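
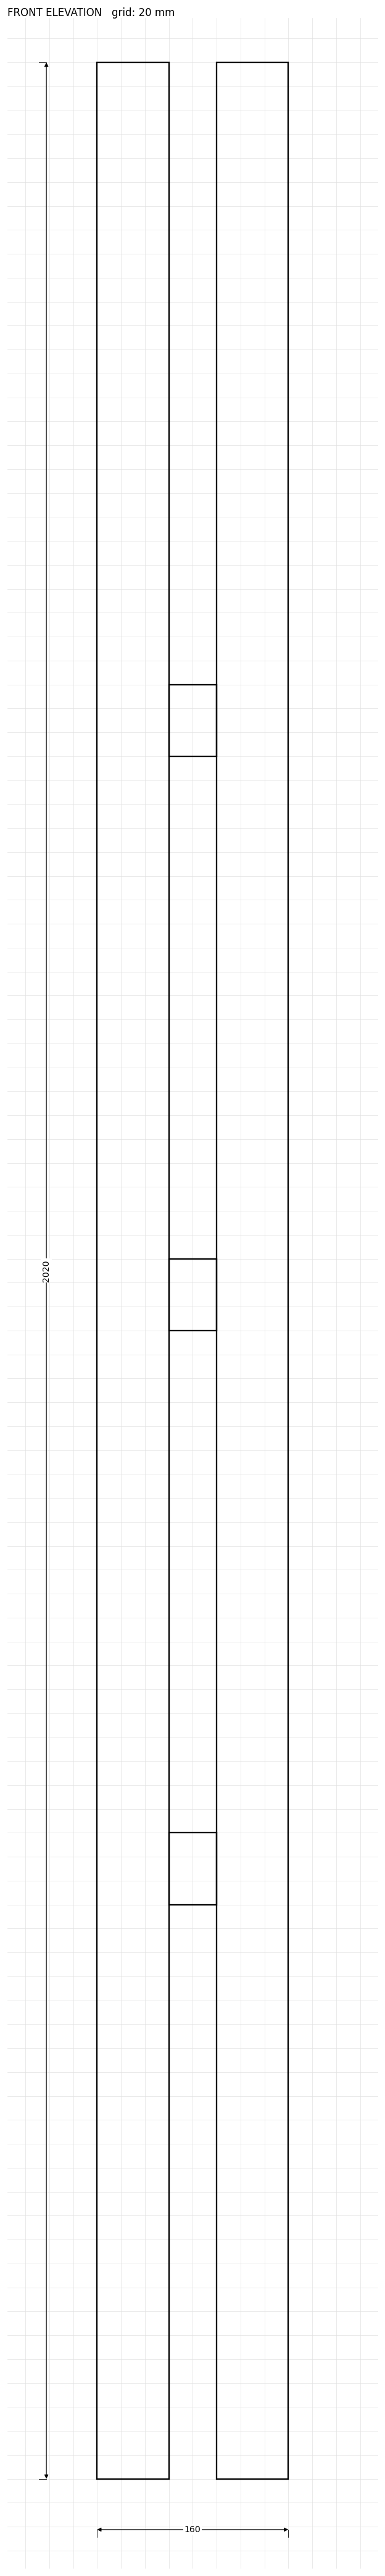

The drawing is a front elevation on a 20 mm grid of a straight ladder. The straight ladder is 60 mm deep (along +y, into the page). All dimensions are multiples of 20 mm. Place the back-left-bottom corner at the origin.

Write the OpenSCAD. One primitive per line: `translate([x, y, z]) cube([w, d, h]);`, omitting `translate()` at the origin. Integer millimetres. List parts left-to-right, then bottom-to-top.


cube([60, 60, 2020]);
translate([60, 0, 480]) cube([40, 60, 60]);
translate([60, 0, 960]) cube([40, 60, 60]);
translate([60, 0, 1440]) cube([40, 60, 60]);
translate([100, 0, 0]) cube([60, 60, 2020]);


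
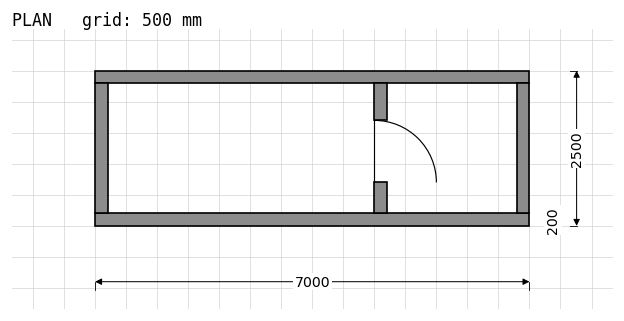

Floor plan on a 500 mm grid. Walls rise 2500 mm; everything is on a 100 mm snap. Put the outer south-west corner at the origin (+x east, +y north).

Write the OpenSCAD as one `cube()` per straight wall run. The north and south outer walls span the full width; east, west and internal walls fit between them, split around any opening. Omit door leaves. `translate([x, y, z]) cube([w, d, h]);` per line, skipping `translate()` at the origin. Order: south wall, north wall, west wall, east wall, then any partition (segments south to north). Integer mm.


cube([7000, 200, 2500]);
translate([0, 2300, 0]) cube([7000, 200, 2500]);
translate([0, 200, 0]) cube([200, 2100, 2500]);
translate([6800, 200, 0]) cube([200, 2100, 2500]);
translate([4500, 200, 0]) cube([200, 500, 2500]);
translate([4500, 1700, 0]) cube([200, 600, 2500]);


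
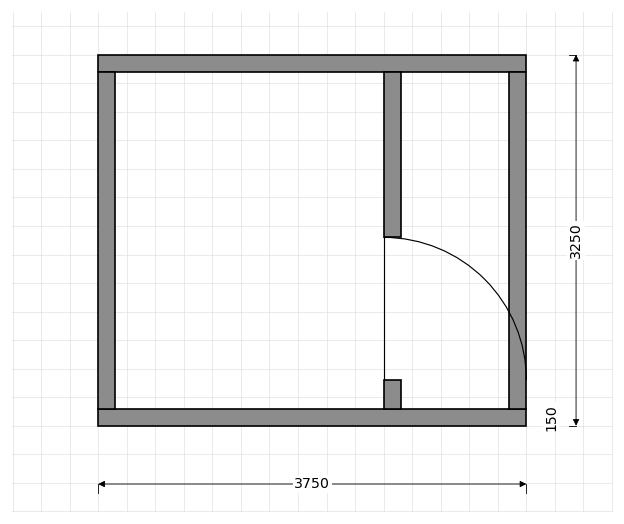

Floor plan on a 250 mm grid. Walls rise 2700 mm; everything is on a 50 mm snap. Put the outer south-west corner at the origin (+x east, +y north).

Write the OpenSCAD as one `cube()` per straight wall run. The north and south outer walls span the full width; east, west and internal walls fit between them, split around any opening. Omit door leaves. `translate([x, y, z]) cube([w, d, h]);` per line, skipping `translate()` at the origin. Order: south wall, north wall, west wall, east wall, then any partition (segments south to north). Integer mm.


cube([3750, 150, 2700]);
translate([0, 3100, 0]) cube([3750, 150, 2700]);
translate([0, 150, 0]) cube([150, 2950, 2700]);
translate([3600, 150, 0]) cube([150, 2950, 2700]);
translate([2500, 150, 0]) cube([150, 250, 2700]);
translate([2500, 1650, 0]) cube([150, 1450, 2700]);


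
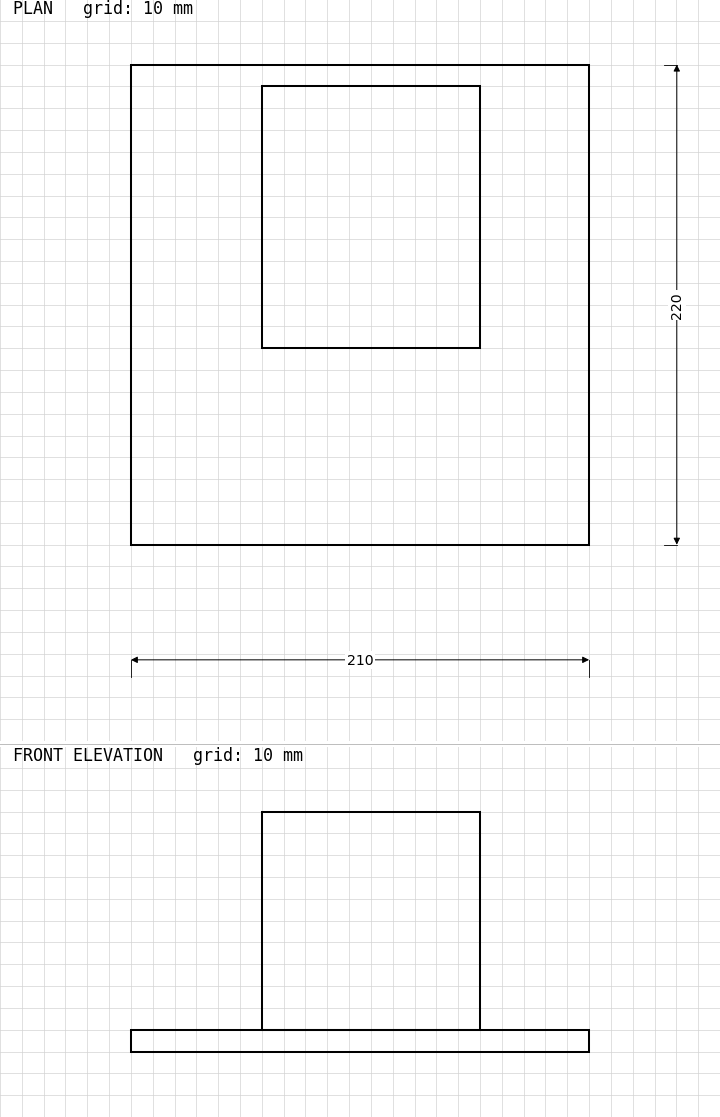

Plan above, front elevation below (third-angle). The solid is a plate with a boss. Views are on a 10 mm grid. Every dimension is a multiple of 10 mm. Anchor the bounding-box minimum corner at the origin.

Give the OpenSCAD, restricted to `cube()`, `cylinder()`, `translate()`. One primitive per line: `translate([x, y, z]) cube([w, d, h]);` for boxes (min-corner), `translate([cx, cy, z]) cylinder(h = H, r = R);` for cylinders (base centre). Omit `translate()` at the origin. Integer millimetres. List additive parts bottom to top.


cube([210, 220, 10]);
translate([60, 90, 10]) cube([100, 120, 100]);


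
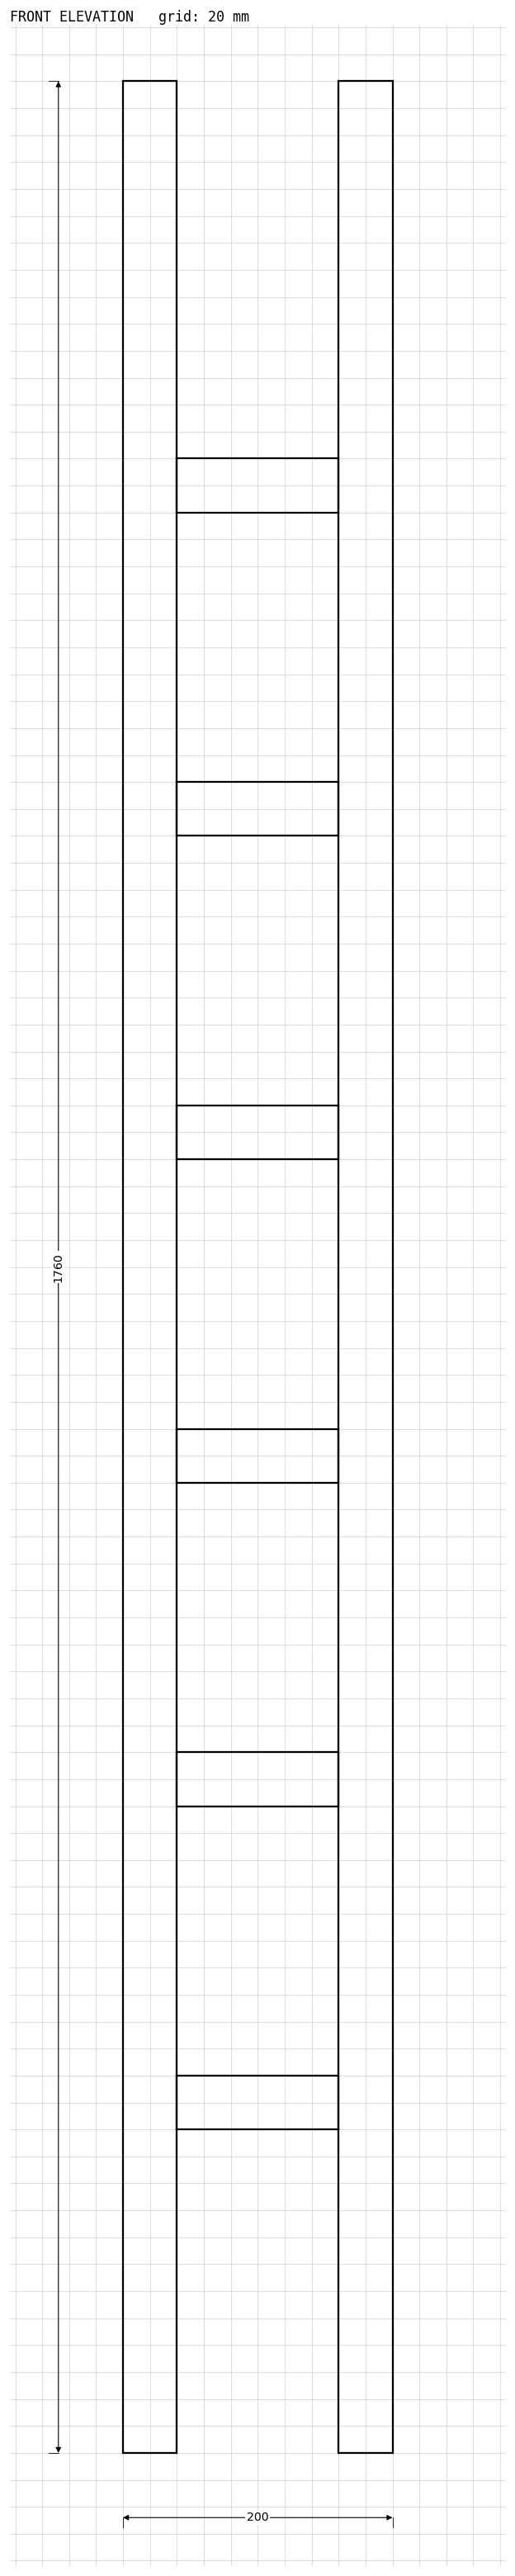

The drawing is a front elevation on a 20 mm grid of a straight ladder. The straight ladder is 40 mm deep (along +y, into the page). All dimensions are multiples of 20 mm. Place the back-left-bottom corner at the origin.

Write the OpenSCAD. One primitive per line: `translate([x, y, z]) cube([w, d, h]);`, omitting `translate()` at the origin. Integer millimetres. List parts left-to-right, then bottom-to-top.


cube([40, 40, 1760]);
translate([40, 0, 240]) cube([120, 40, 40]);
translate([40, 0, 480]) cube([120, 40, 40]);
translate([40, 0, 720]) cube([120, 40, 40]);
translate([40, 0, 960]) cube([120, 40, 40]);
translate([40, 0, 1200]) cube([120, 40, 40]);
translate([40, 0, 1440]) cube([120, 40, 40]);
translate([160, 0, 0]) cube([40, 40, 1760]);


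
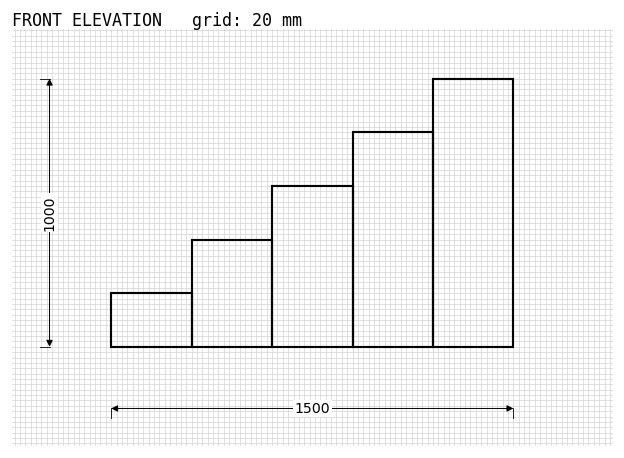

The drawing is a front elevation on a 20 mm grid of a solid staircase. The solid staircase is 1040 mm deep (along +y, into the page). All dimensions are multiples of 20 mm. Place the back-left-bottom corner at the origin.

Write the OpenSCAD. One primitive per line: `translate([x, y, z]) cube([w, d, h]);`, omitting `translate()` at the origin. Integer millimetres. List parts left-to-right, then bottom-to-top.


cube([300, 1040, 200]);
translate([300, 0, 0]) cube([300, 1040, 400]);
translate([600, 0, 0]) cube([300, 1040, 600]);
translate([900, 0, 0]) cube([300, 1040, 800]);
translate([1200, 0, 0]) cube([300, 1040, 1000]);


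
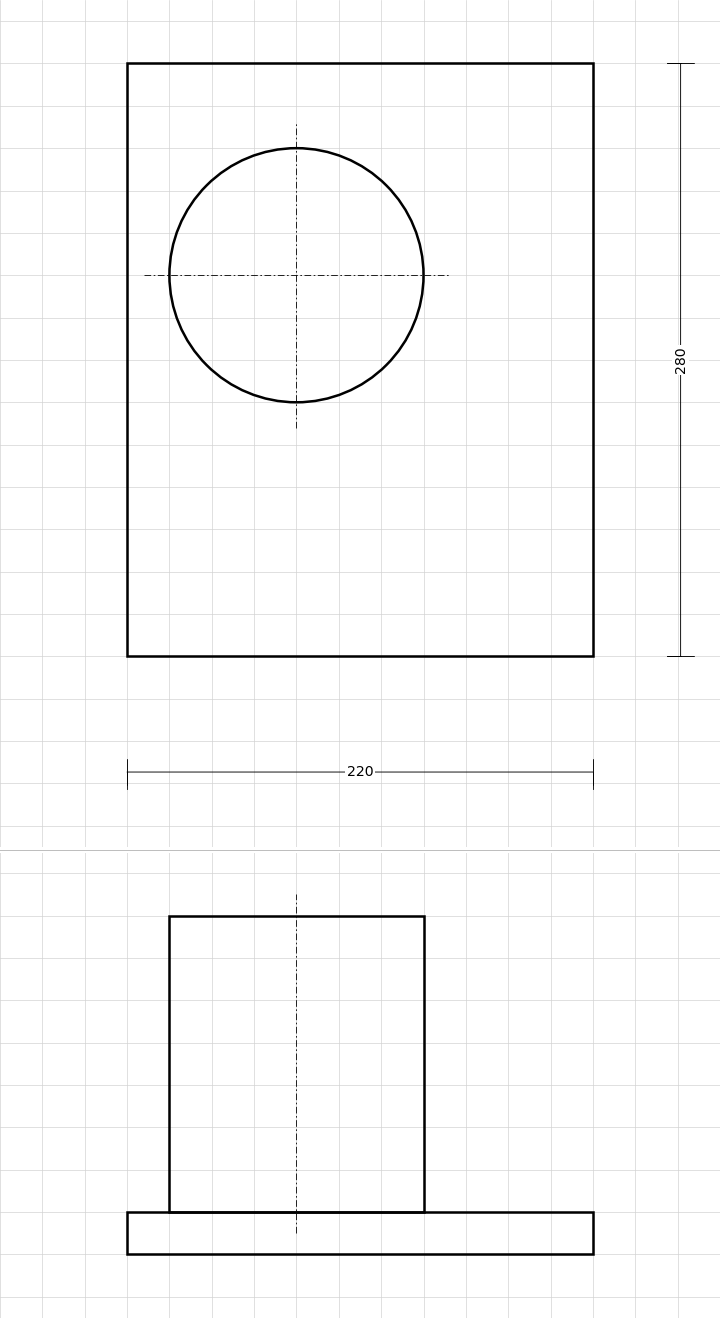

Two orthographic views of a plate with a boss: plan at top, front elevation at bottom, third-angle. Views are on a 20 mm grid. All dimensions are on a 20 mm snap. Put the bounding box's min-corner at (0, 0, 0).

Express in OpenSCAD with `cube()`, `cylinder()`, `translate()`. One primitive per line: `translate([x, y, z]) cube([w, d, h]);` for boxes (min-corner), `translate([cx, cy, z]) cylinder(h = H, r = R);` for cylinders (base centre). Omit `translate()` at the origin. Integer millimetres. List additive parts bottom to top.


cube([220, 280, 20]);
translate([80, 180, 20]) cylinder(h = 140, r = 60);


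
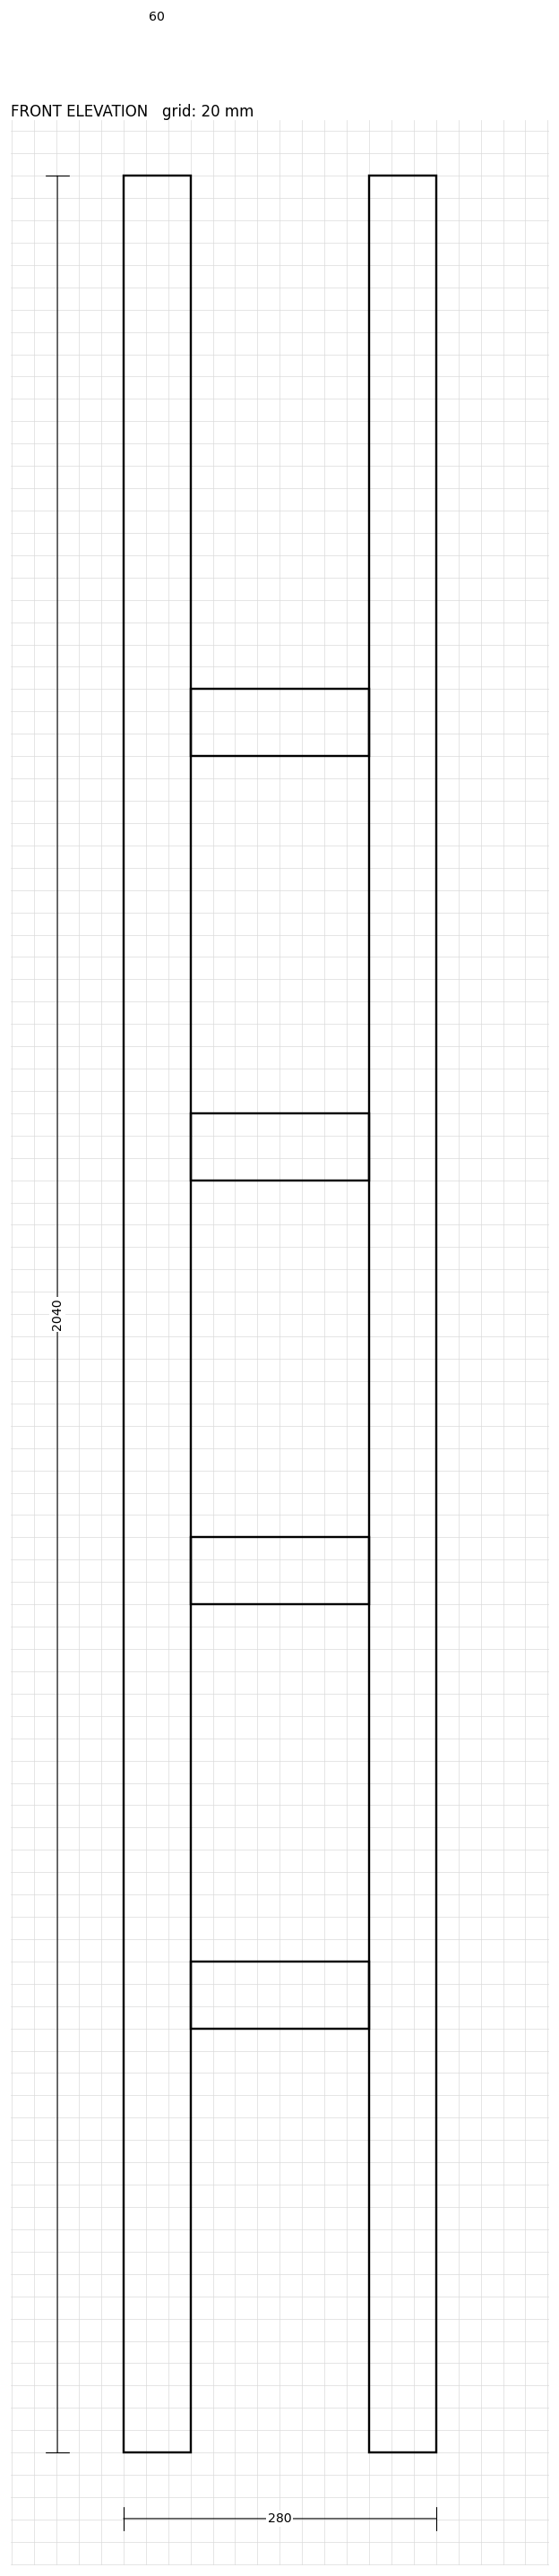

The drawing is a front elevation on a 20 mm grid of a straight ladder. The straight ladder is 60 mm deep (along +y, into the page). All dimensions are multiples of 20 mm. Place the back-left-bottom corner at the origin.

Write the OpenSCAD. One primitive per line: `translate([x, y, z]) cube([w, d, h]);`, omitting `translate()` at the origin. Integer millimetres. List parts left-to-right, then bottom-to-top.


cube([60, 60, 2040]);
translate([60, 0, 380]) cube([160, 60, 60]);
translate([60, 0, 760]) cube([160, 60, 60]);
translate([60, 0, 1140]) cube([160, 60, 60]);
translate([60, 0, 1520]) cube([160, 60, 60]);
translate([220, 0, 0]) cube([60, 60, 2040]);


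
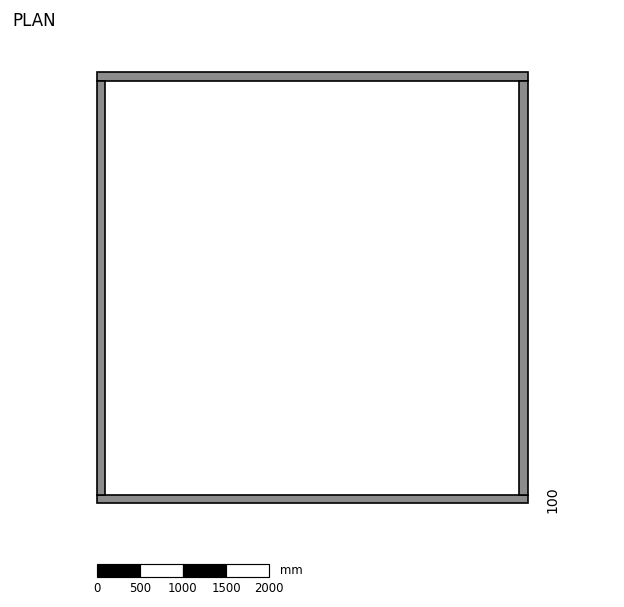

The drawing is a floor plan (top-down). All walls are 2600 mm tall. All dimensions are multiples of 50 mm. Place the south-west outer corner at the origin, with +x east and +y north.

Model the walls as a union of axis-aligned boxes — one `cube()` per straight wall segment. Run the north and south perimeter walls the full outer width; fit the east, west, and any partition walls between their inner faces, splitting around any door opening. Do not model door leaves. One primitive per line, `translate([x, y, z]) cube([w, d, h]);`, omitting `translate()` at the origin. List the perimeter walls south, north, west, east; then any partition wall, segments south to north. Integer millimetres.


cube([5000, 100, 2600]);
translate([0, 4900, 0]) cube([5000, 100, 2600]);
translate([0, 100, 0]) cube([100, 4800, 2600]);
translate([4900, 100, 0]) cube([100, 4800, 2600]);


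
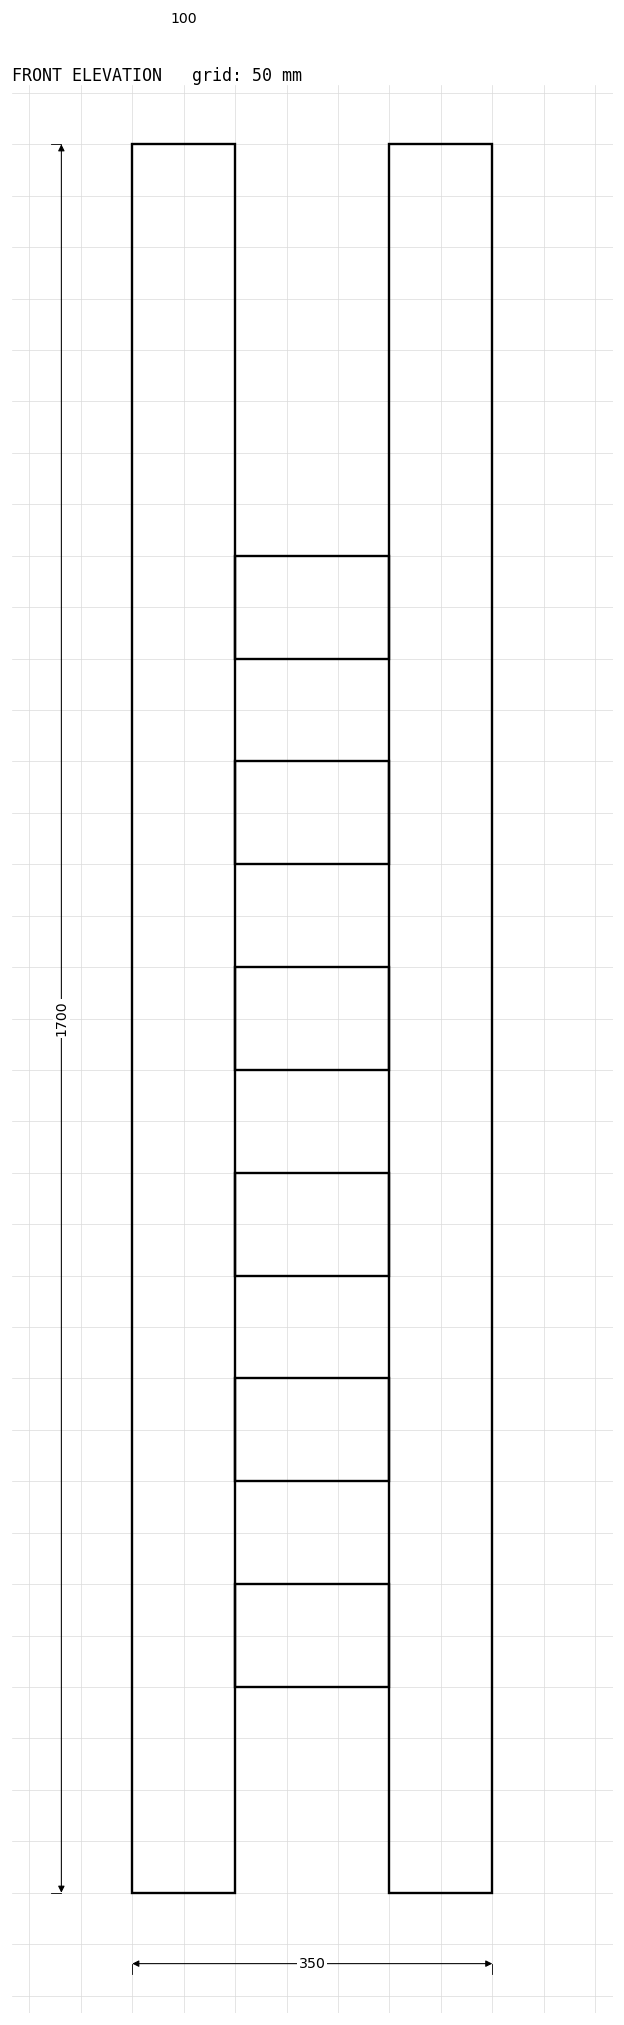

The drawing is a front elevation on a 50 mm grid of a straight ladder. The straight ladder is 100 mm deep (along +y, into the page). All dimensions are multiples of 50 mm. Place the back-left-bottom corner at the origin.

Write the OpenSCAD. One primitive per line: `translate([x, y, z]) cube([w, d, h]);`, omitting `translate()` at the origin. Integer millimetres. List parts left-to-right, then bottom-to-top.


cube([100, 100, 1700]);
translate([100, 0, 200]) cube([150, 100, 100]);
translate([100, 0, 400]) cube([150, 100, 100]);
translate([100, 0, 600]) cube([150, 100, 100]);
translate([100, 0, 800]) cube([150, 100, 100]);
translate([100, 0, 1000]) cube([150, 100, 100]);
translate([100, 0, 1200]) cube([150, 100, 100]);
translate([250, 0, 0]) cube([100, 100, 1700]);


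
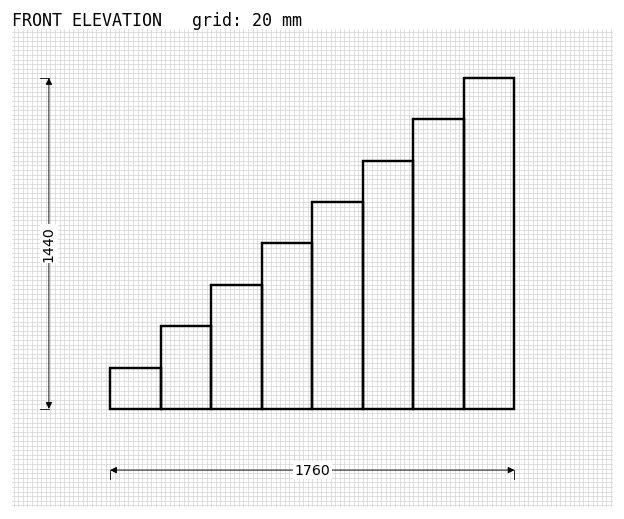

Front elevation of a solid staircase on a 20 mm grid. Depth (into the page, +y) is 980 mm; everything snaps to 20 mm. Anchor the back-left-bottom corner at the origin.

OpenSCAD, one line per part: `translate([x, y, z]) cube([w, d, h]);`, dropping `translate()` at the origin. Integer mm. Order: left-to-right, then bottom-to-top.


cube([220, 980, 180]);
translate([220, 0, 0]) cube([220, 980, 360]);
translate([440, 0, 0]) cube([220, 980, 540]);
translate([660, 0, 0]) cube([220, 980, 720]);
translate([880, 0, 0]) cube([220, 980, 900]);
translate([1100, 0, 0]) cube([220, 980, 1080]);
translate([1320, 0, 0]) cube([220, 980, 1260]);
translate([1540, 0, 0]) cube([220, 980, 1440]);


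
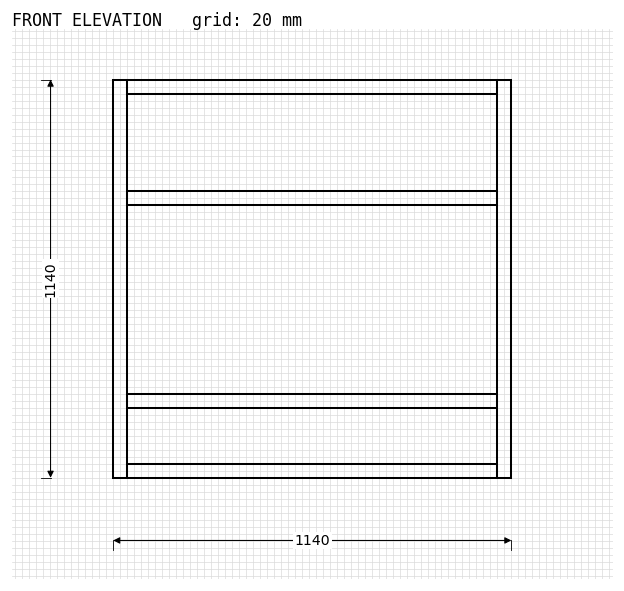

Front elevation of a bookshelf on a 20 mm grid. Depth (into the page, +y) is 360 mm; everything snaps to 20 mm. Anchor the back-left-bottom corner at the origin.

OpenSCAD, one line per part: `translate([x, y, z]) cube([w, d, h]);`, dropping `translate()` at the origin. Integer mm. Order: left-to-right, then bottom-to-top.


cube([40, 360, 1140]);
translate([40, 0, 0]) cube([1060, 360, 40]);
translate([40, 0, 200]) cube([1060, 360, 40]);
translate([40, 0, 780]) cube([1060, 360, 40]);
translate([40, 0, 1100]) cube([1060, 360, 40]);
translate([1100, 0, 0]) cube([40, 360, 1140]);


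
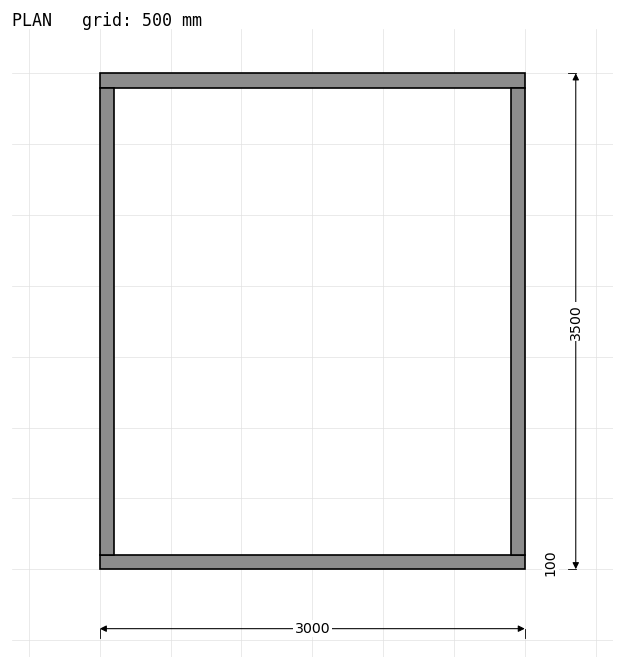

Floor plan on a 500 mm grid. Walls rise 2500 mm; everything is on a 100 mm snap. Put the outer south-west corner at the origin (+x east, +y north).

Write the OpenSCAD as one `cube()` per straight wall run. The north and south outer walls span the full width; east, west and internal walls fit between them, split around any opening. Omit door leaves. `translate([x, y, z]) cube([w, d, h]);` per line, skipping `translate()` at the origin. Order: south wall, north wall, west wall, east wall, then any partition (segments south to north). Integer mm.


cube([3000, 100, 2500]);
translate([0, 3400, 0]) cube([3000, 100, 2500]);
translate([0, 100, 0]) cube([100, 3300, 2500]);
translate([2900, 100, 0]) cube([100, 3300, 2500]);


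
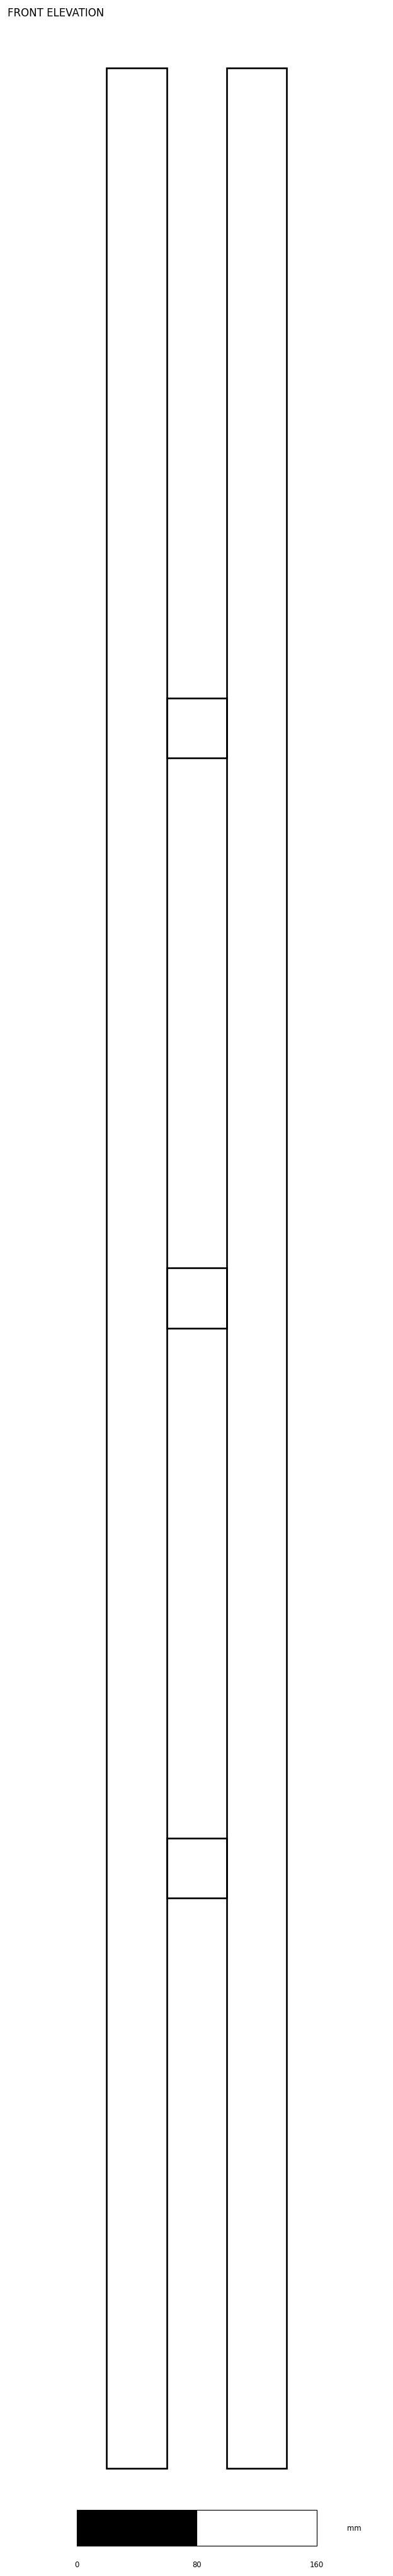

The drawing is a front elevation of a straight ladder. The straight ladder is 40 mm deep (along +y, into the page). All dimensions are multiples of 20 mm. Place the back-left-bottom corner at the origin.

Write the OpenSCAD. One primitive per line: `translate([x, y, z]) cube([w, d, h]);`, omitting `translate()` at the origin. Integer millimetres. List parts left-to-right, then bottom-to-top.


cube([40, 40, 1600]);
translate([40, 0, 380]) cube([40, 40, 40]);
translate([40, 0, 760]) cube([40, 40, 40]);
translate([40, 0, 1140]) cube([40, 40, 40]);
translate([80, 0, 0]) cube([40, 40, 1600]);


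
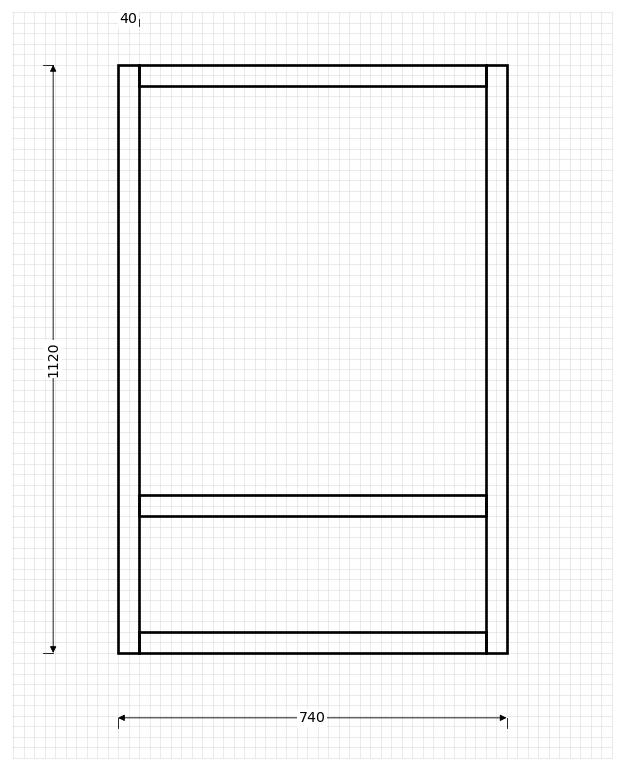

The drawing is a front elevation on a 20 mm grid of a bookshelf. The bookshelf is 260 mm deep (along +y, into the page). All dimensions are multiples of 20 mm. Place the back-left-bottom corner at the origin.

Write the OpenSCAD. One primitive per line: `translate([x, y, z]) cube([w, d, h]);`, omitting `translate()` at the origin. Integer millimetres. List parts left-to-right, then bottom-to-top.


cube([40, 260, 1120]);
translate([40, 0, 0]) cube([660, 260, 40]);
translate([40, 0, 260]) cube([660, 260, 40]);
translate([40, 0, 1080]) cube([660, 260, 40]);
translate([700, 0, 0]) cube([40, 260, 1120]);


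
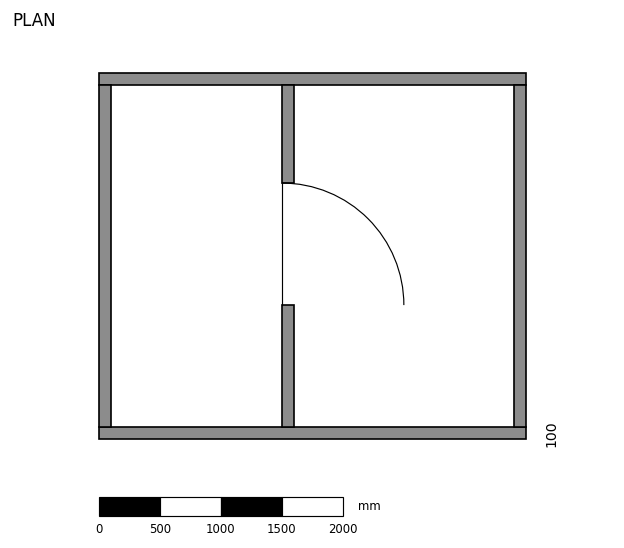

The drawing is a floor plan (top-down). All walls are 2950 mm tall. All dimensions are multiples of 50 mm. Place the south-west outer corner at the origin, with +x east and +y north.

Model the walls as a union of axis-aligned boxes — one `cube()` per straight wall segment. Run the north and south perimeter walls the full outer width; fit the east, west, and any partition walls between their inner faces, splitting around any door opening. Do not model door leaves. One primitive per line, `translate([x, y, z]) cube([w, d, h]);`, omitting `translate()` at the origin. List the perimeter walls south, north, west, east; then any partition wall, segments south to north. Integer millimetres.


cube([3500, 100, 2950]);
translate([0, 2900, 0]) cube([3500, 100, 2950]);
translate([0, 100, 0]) cube([100, 2800, 2950]);
translate([3400, 100, 0]) cube([100, 2800, 2950]);
translate([1500, 100, 0]) cube([100, 1000, 2950]);
translate([1500, 2100, 0]) cube([100, 800, 2950]);


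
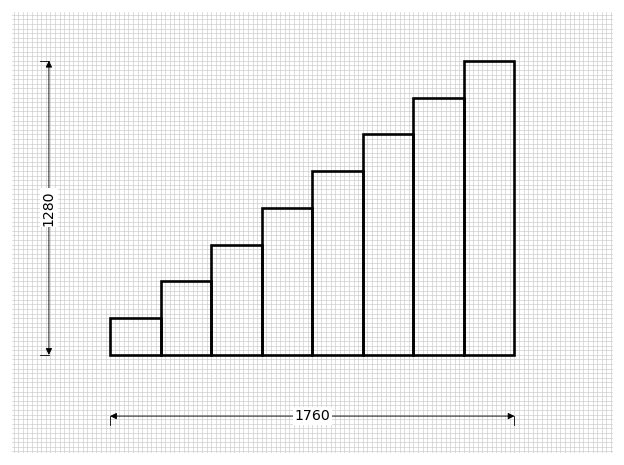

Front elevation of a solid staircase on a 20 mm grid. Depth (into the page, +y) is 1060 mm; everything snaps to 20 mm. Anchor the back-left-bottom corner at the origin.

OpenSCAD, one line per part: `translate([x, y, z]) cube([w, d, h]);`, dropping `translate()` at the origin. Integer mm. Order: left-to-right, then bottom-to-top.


cube([220, 1060, 160]);
translate([220, 0, 0]) cube([220, 1060, 320]);
translate([440, 0, 0]) cube([220, 1060, 480]);
translate([660, 0, 0]) cube([220, 1060, 640]);
translate([880, 0, 0]) cube([220, 1060, 800]);
translate([1100, 0, 0]) cube([220, 1060, 960]);
translate([1320, 0, 0]) cube([220, 1060, 1120]);
translate([1540, 0, 0]) cube([220, 1060, 1280]);


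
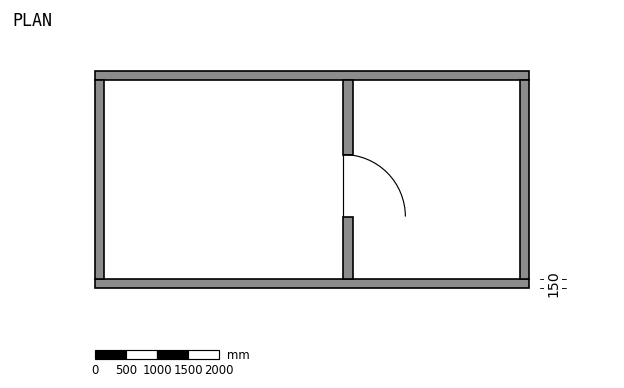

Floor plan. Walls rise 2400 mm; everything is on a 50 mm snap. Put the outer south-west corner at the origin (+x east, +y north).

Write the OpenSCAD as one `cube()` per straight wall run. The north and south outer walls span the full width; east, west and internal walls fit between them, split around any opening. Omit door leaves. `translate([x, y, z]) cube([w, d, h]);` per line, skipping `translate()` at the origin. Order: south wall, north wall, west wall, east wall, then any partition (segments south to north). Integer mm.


cube([7000, 150, 2400]);
translate([0, 3350, 0]) cube([7000, 150, 2400]);
translate([0, 150, 0]) cube([150, 3200, 2400]);
translate([6850, 150, 0]) cube([150, 3200, 2400]);
translate([4000, 150, 0]) cube([150, 1000, 2400]);
translate([4000, 2150, 0]) cube([150, 1200, 2400]);


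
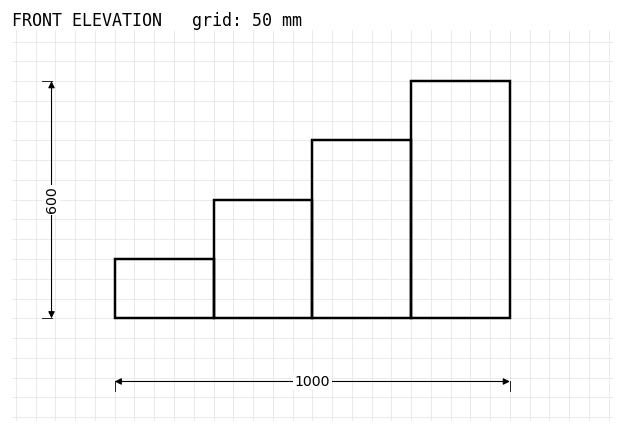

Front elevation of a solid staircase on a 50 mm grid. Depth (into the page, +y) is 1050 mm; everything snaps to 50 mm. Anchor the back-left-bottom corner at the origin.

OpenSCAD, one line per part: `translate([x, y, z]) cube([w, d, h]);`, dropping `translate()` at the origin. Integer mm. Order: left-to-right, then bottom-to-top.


cube([250, 1050, 150]);
translate([250, 0, 0]) cube([250, 1050, 300]);
translate([500, 0, 0]) cube([250, 1050, 450]);
translate([750, 0, 0]) cube([250, 1050, 600]);


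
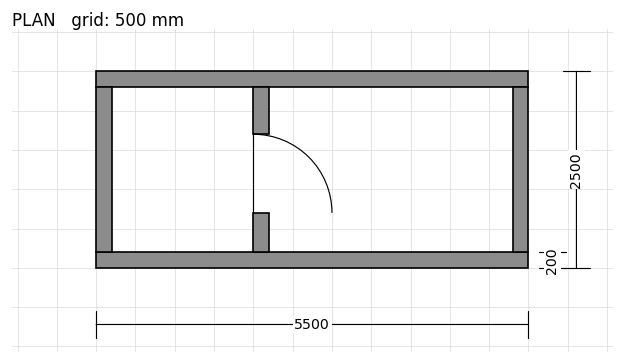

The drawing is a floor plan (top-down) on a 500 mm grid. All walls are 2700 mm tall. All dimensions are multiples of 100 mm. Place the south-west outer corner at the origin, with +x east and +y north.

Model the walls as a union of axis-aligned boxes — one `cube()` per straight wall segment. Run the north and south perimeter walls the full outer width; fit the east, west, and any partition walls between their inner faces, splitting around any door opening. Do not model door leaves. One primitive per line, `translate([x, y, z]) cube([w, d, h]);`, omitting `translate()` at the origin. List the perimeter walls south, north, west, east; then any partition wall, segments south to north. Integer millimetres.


cube([5500, 200, 2700]);
translate([0, 2300, 0]) cube([5500, 200, 2700]);
translate([0, 200, 0]) cube([200, 2100, 2700]);
translate([5300, 200, 0]) cube([200, 2100, 2700]);
translate([2000, 200, 0]) cube([200, 500, 2700]);
translate([2000, 1700, 0]) cube([200, 600, 2700]);


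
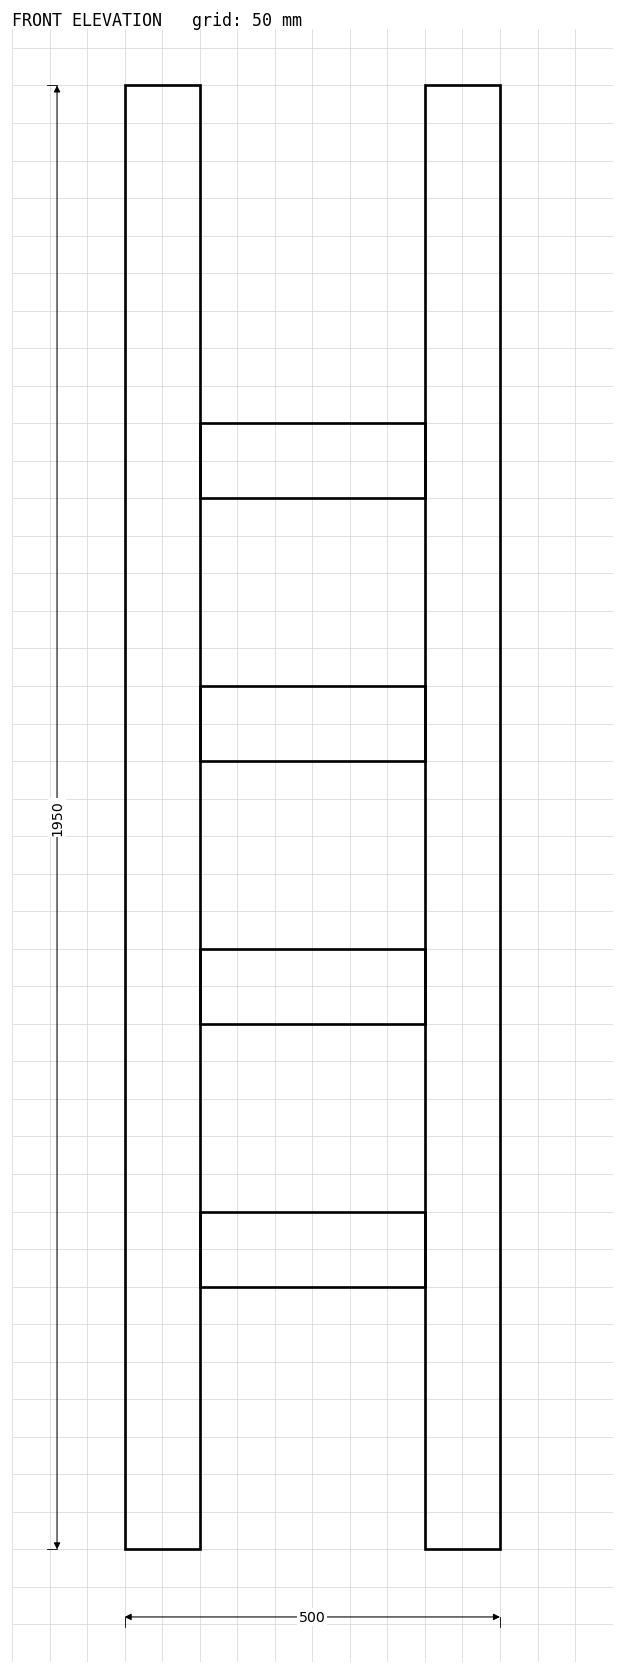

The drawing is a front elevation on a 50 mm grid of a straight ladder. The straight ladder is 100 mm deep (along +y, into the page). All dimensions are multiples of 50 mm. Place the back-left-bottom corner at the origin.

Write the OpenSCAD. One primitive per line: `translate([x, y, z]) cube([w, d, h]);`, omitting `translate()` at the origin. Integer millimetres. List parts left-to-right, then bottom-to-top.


cube([100, 100, 1950]);
translate([100, 0, 350]) cube([300, 100, 100]);
translate([100, 0, 700]) cube([300, 100, 100]);
translate([100, 0, 1050]) cube([300, 100, 100]);
translate([100, 0, 1400]) cube([300, 100, 100]);
translate([400, 0, 0]) cube([100, 100, 1950]);


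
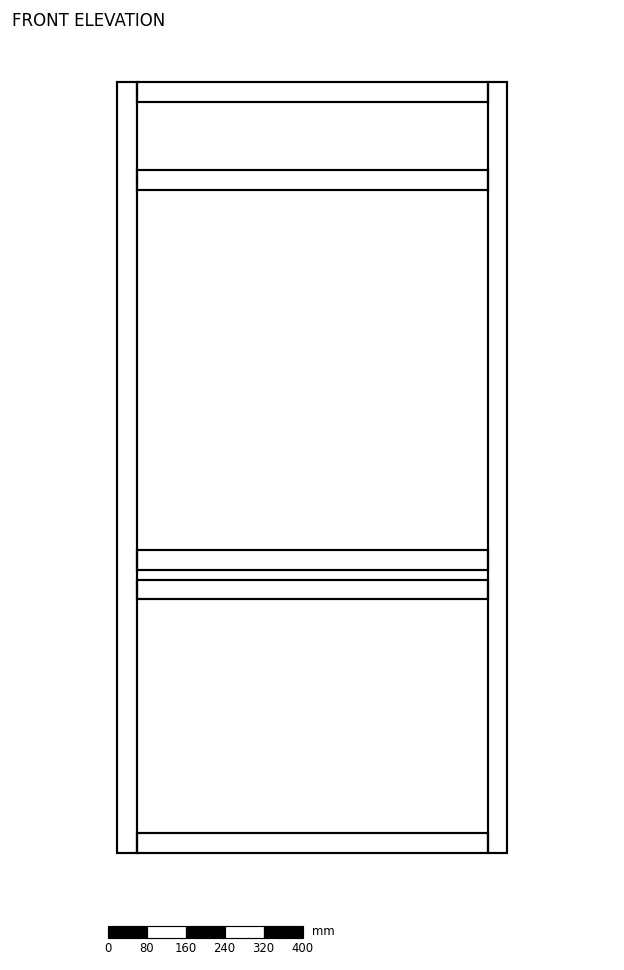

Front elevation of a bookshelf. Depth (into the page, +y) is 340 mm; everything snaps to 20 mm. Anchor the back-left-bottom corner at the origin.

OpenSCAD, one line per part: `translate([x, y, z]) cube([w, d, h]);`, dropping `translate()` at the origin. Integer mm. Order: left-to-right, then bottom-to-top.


cube([40, 340, 1580]);
translate([40, 0, 0]) cube([720, 340, 40]);
translate([40, 0, 520]) cube([720, 340, 40]);
translate([40, 0, 580]) cube([720, 340, 40]);
translate([40, 0, 1360]) cube([720, 340, 40]);
translate([40, 0, 1540]) cube([720, 340, 40]);
translate([760, 0, 0]) cube([40, 340, 1580]);


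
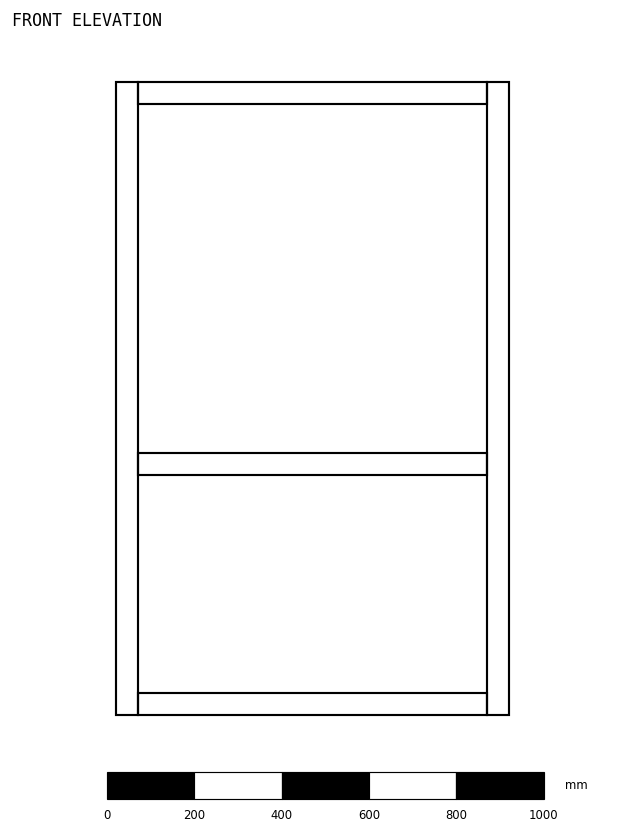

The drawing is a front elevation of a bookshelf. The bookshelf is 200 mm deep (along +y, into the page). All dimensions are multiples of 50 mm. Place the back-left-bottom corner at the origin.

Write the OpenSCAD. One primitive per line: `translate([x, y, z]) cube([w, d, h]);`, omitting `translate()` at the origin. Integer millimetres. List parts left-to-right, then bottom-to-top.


cube([50, 200, 1450]);
translate([50, 0, 0]) cube([800, 200, 50]);
translate([50, 0, 550]) cube([800, 200, 50]);
translate([50, 0, 1400]) cube([800, 200, 50]);
translate([850, 0, 0]) cube([50, 200, 1450]);


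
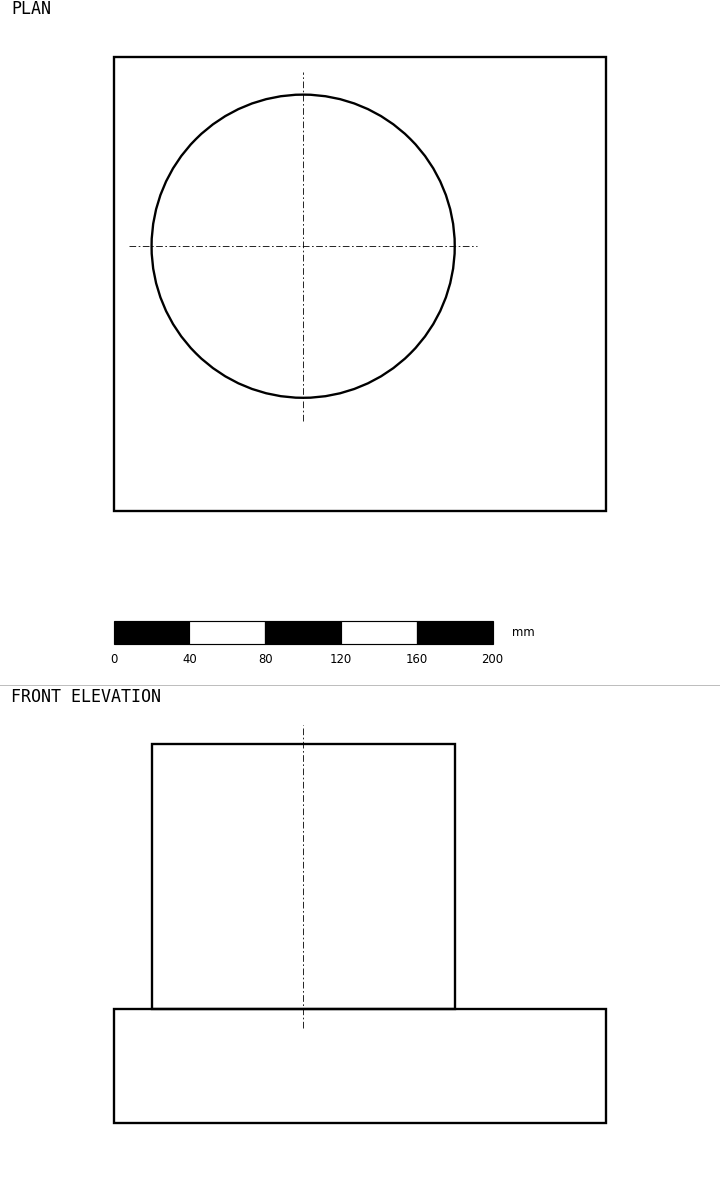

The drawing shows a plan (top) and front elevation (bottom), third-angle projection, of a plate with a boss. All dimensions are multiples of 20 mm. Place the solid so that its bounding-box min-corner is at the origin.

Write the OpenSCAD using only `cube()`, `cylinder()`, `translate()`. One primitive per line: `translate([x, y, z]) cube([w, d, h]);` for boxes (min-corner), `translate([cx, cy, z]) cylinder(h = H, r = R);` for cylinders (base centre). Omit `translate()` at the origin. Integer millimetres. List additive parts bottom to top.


cube([260, 240, 60]);
translate([100, 140, 60]) cylinder(h = 140, r = 80);


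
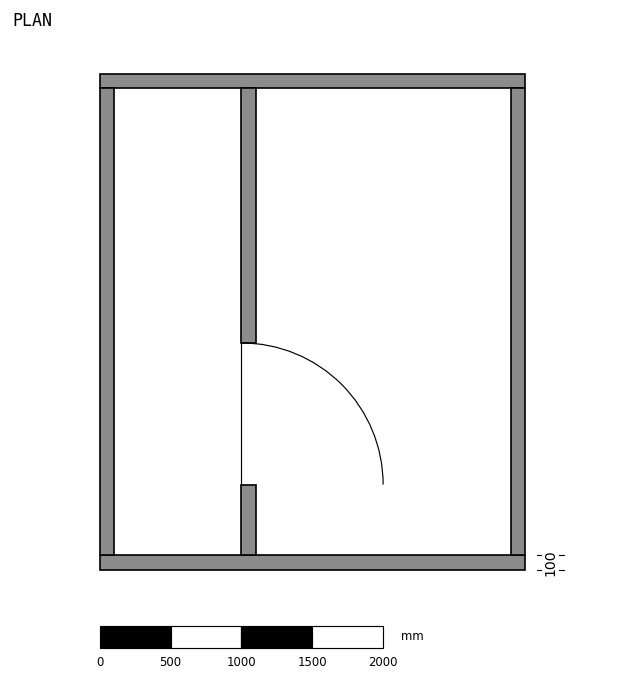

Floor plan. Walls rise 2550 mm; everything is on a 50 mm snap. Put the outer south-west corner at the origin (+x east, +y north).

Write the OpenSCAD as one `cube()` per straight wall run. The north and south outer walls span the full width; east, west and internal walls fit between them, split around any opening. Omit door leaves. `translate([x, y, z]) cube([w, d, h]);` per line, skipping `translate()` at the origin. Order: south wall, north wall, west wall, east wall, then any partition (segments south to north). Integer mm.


cube([3000, 100, 2550]);
translate([0, 3400, 0]) cube([3000, 100, 2550]);
translate([0, 100, 0]) cube([100, 3300, 2550]);
translate([2900, 100, 0]) cube([100, 3300, 2550]);
translate([1000, 100, 0]) cube([100, 500, 2550]);
translate([1000, 1600, 0]) cube([100, 1800, 2550]);


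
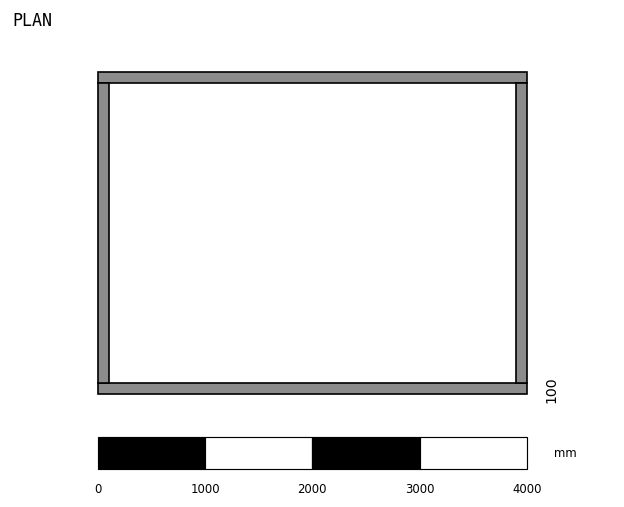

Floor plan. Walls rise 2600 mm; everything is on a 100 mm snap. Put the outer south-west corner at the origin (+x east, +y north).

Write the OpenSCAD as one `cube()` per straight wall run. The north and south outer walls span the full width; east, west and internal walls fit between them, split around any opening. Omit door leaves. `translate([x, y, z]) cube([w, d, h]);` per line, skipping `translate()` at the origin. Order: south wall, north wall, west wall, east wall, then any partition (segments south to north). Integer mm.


cube([4000, 100, 2600]);
translate([0, 2900, 0]) cube([4000, 100, 2600]);
translate([0, 100, 0]) cube([100, 2800, 2600]);
translate([3900, 100, 0]) cube([100, 2800, 2600]);


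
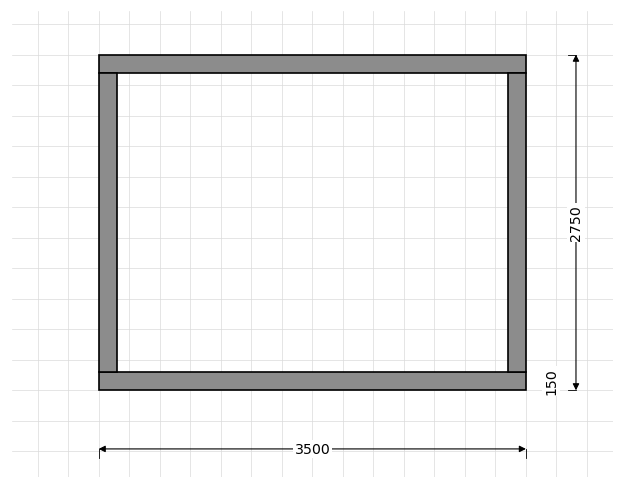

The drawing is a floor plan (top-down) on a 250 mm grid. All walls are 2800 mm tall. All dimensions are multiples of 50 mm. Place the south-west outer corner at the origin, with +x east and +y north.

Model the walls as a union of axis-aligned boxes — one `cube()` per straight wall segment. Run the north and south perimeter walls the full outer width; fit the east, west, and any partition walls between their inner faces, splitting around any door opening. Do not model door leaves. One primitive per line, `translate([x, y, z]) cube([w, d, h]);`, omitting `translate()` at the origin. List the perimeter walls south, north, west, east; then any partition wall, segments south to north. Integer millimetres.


cube([3500, 150, 2800]);
translate([0, 2600, 0]) cube([3500, 150, 2800]);
translate([0, 150, 0]) cube([150, 2450, 2800]);
translate([3350, 150, 0]) cube([150, 2450, 2800]);


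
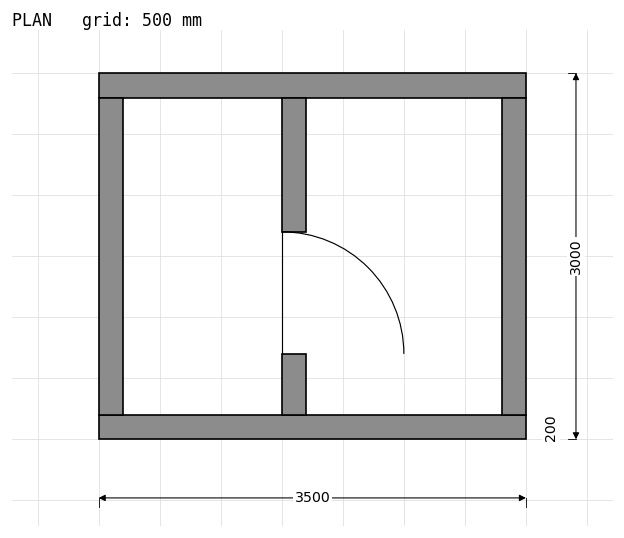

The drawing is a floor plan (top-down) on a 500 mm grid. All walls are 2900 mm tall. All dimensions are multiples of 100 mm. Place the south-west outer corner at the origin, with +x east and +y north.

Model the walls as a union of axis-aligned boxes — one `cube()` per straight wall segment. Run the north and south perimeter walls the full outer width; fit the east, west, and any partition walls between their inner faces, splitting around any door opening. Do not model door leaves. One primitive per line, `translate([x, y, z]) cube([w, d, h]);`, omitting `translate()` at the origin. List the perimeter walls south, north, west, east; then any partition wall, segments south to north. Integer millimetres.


cube([3500, 200, 2900]);
translate([0, 2800, 0]) cube([3500, 200, 2900]);
translate([0, 200, 0]) cube([200, 2600, 2900]);
translate([3300, 200, 0]) cube([200, 2600, 2900]);
translate([1500, 200, 0]) cube([200, 500, 2900]);
translate([1500, 1700, 0]) cube([200, 1100, 2900]);


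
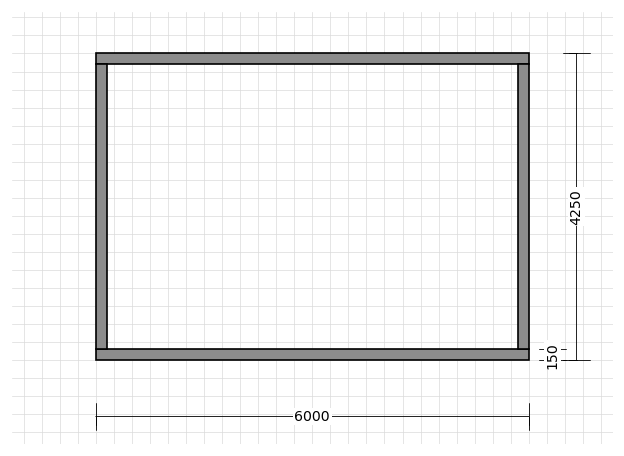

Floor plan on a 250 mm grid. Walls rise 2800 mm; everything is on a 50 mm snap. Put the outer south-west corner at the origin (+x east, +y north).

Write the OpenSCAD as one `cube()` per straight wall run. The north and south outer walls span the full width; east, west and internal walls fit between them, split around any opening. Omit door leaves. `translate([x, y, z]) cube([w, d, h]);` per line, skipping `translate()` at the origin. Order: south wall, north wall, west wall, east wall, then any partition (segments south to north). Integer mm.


cube([6000, 150, 2800]);
translate([0, 4100, 0]) cube([6000, 150, 2800]);
translate([0, 150, 0]) cube([150, 3950, 2800]);
translate([5850, 150, 0]) cube([150, 3950, 2800]);


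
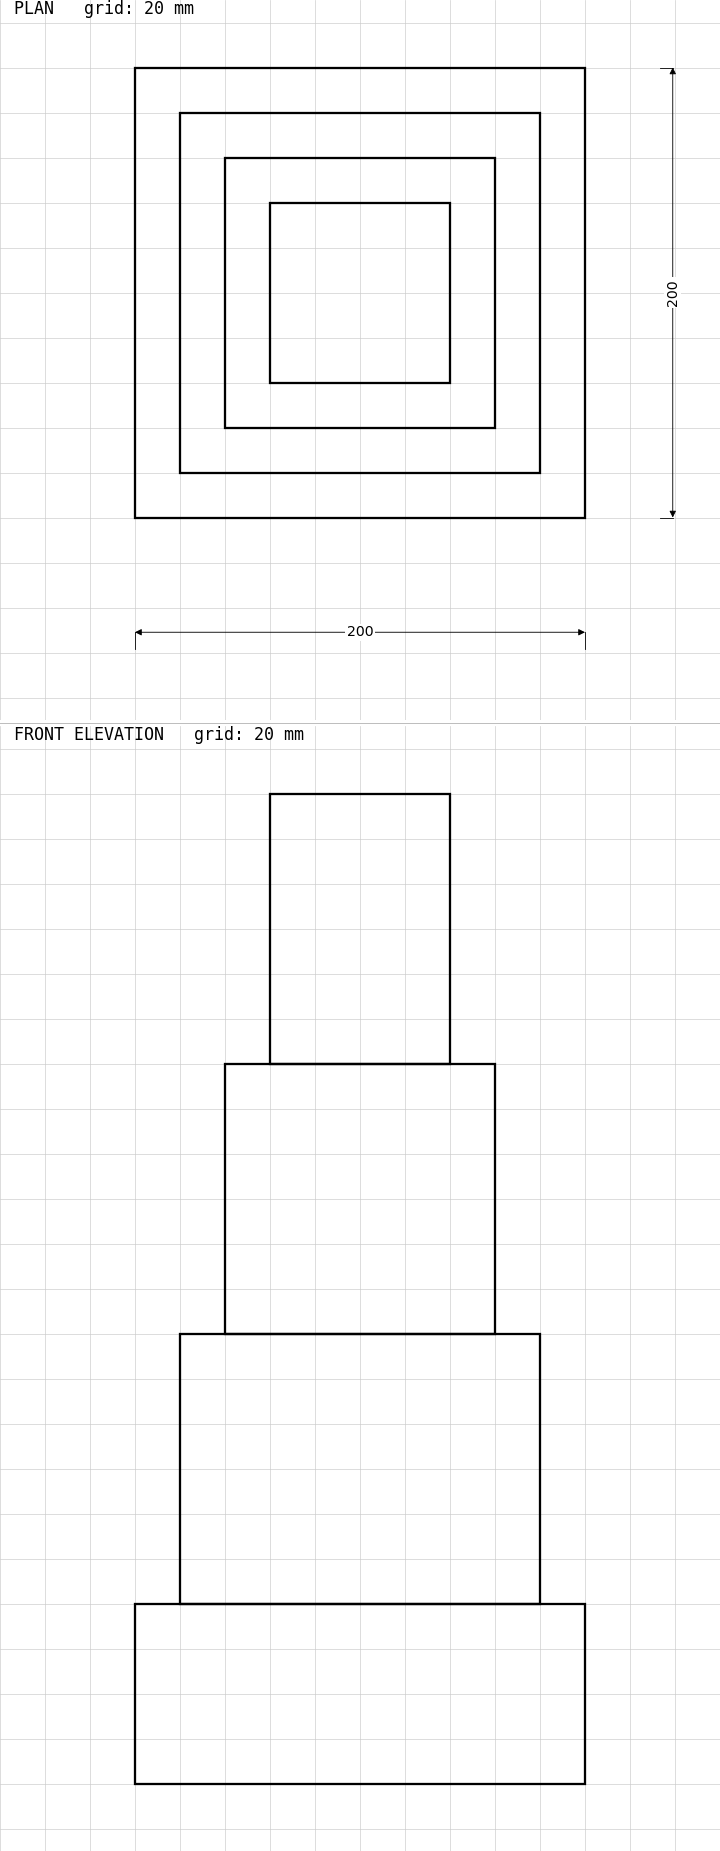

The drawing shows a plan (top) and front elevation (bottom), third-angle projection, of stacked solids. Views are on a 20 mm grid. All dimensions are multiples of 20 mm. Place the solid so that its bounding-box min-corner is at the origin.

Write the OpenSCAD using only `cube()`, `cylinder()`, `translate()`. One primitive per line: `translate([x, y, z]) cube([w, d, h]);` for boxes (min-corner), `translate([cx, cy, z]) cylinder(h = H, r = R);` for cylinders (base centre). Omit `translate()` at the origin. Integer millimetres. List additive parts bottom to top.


cube([200, 200, 80]);
translate([20, 20, 80]) cube([160, 160, 120]);
translate([40, 40, 200]) cube([120, 120, 120]);
translate([60, 60, 320]) cube([80, 80, 120]);


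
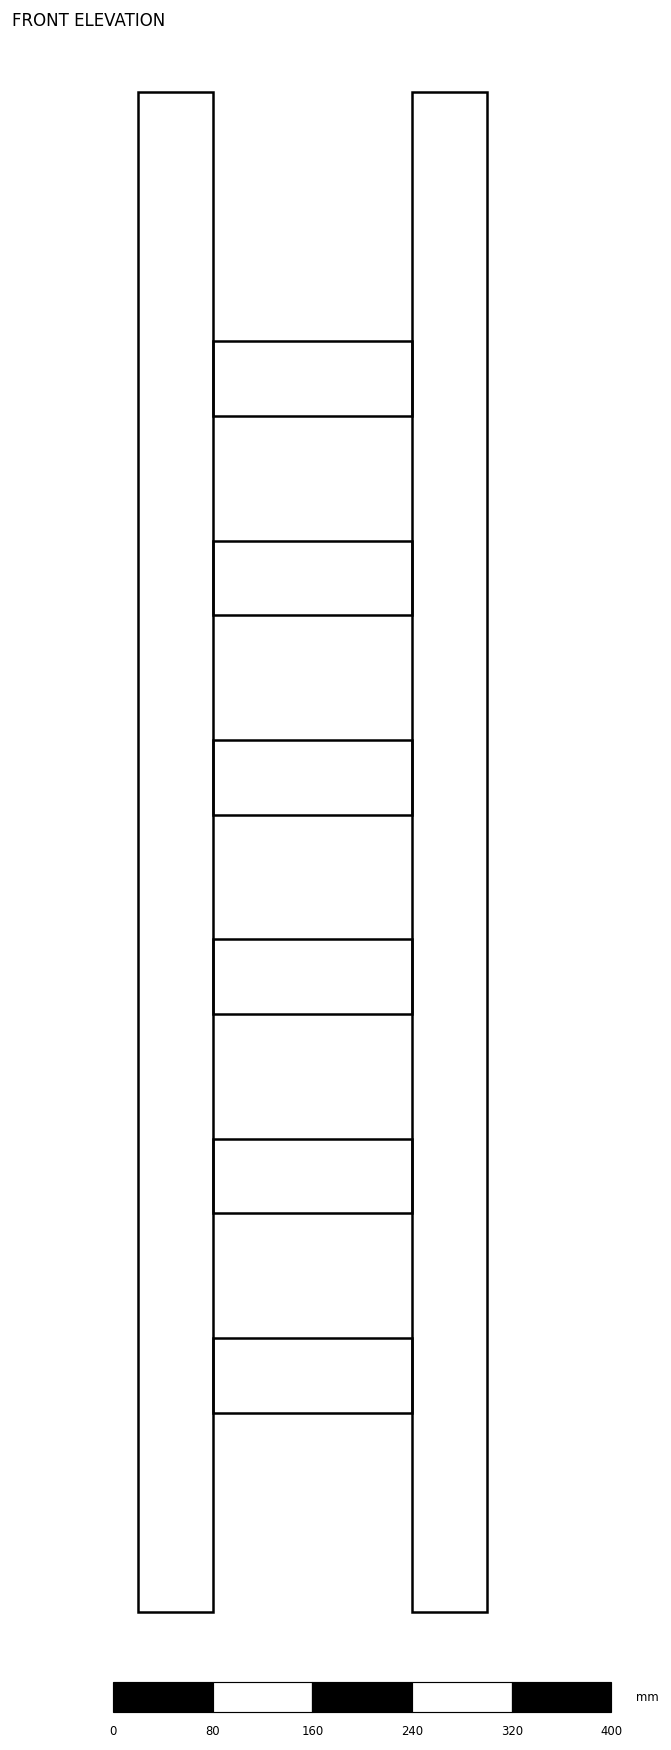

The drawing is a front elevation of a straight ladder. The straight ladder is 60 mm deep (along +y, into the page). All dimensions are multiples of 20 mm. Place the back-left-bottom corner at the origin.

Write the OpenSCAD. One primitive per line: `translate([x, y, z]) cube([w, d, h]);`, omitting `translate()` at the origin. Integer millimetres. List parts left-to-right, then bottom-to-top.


cube([60, 60, 1220]);
translate([60, 0, 160]) cube([160, 60, 60]);
translate([60, 0, 320]) cube([160, 60, 60]);
translate([60, 0, 480]) cube([160, 60, 60]);
translate([60, 0, 640]) cube([160, 60, 60]);
translate([60, 0, 800]) cube([160, 60, 60]);
translate([60, 0, 960]) cube([160, 60, 60]);
translate([220, 0, 0]) cube([60, 60, 1220]);


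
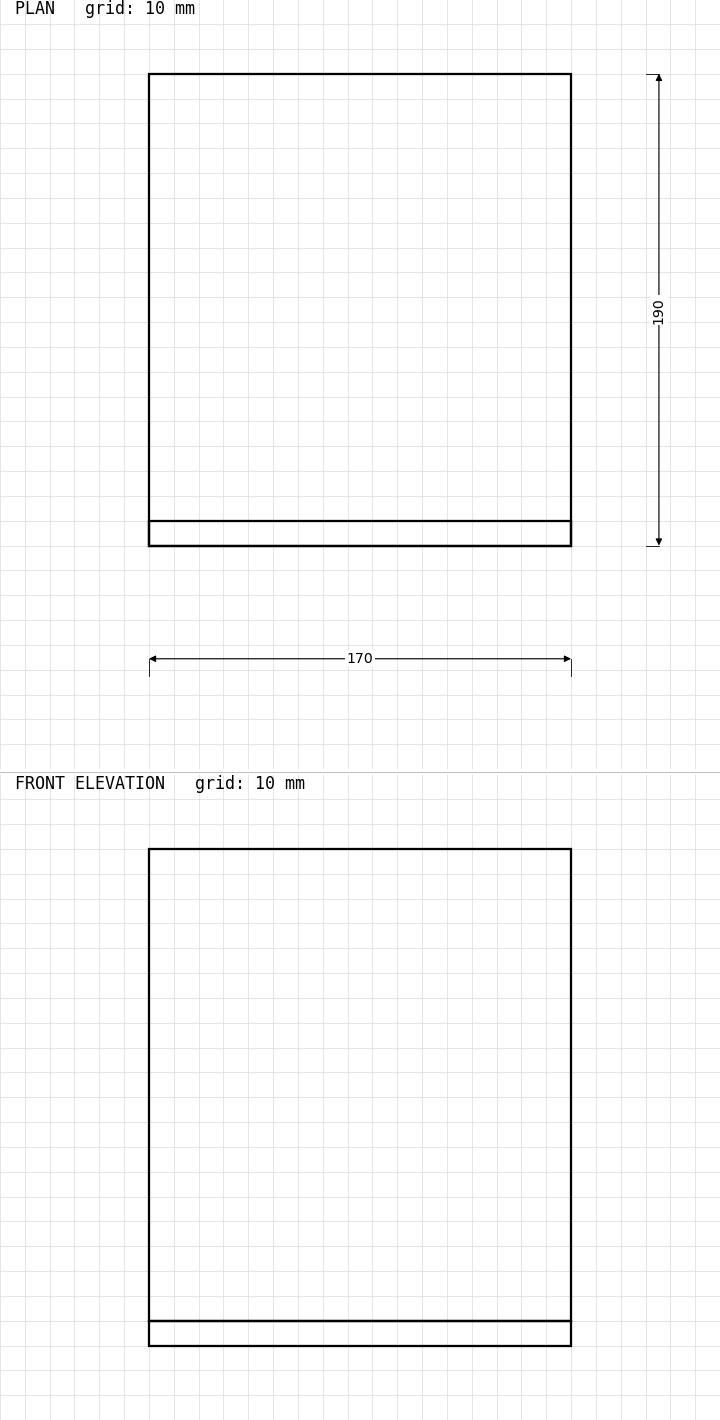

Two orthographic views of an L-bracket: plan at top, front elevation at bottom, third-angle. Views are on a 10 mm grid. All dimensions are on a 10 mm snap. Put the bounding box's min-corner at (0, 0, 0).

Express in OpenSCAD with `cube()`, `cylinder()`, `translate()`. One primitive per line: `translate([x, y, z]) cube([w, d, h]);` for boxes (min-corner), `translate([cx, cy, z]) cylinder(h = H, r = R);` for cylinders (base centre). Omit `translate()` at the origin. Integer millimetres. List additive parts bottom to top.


cube([170, 190, 10]);
translate([0, 0, 10]) cube([170, 10, 190]);


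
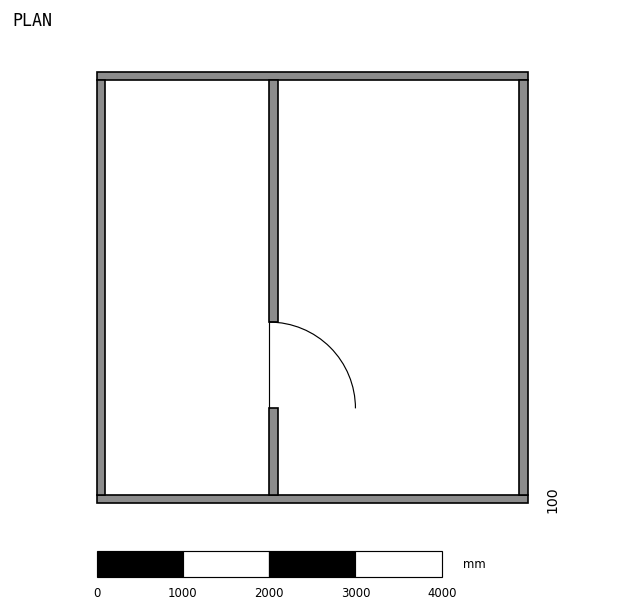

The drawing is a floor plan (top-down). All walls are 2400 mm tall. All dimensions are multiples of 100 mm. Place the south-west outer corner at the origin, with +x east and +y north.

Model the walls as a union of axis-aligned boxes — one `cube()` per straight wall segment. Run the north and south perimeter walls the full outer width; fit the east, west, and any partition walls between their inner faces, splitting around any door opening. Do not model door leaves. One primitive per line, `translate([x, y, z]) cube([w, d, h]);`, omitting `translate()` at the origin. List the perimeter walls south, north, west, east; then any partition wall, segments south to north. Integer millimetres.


cube([5000, 100, 2400]);
translate([0, 4900, 0]) cube([5000, 100, 2400]);
translate([0, 100, 0]) cube([100, 4800, 2400]);
translate([4900, 100, 0]) cube([100, 4800, 2400]);
translate([2000, 100, 0]) cube([100, 1000, 2400]);
translate([2000, 2100, 0]) cube([100, 2800, 2400]);


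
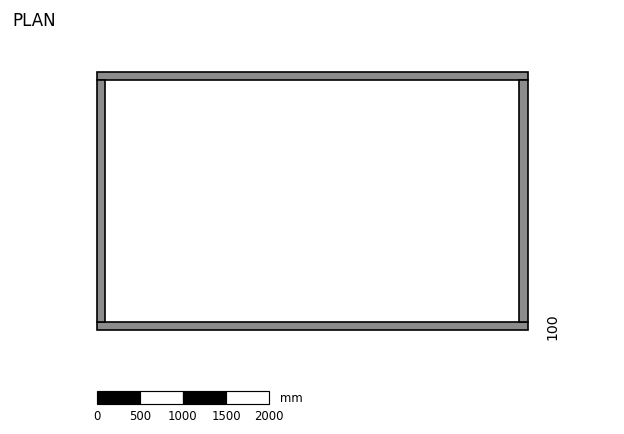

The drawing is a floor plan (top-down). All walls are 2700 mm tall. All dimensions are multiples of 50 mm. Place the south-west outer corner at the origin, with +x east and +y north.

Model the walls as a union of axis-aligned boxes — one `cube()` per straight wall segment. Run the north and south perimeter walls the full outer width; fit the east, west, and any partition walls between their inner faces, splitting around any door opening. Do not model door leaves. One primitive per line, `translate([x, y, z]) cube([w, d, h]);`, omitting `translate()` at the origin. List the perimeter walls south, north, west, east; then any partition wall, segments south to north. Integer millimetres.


cube([5000, 100, 2700]);
translate([0, 2900, 0]) cube([5000, 100, 2700]);
translate([0, 100, 0]) cube([100, 2800, 2700]);
translate([4900, 100, 0]) cube([100, 2800, 2700]);


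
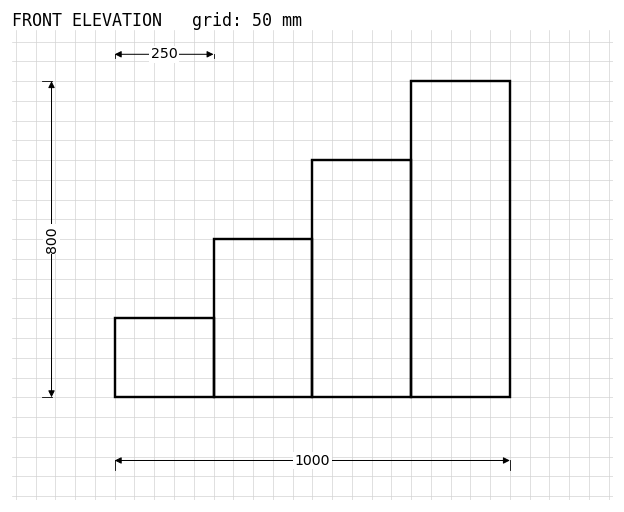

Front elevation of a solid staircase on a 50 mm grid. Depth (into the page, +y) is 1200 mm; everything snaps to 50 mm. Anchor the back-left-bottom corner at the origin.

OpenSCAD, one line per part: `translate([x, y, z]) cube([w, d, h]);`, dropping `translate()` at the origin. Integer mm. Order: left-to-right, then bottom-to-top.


cube([250, 1200, 200]);
translate([250, 0, 0]) cube([250, 1200, 400]);
translate([500, 0, 0]) cube([250, 1200, 600]);
translate([750, 0, 0]) cube([250, 1200, 800]);


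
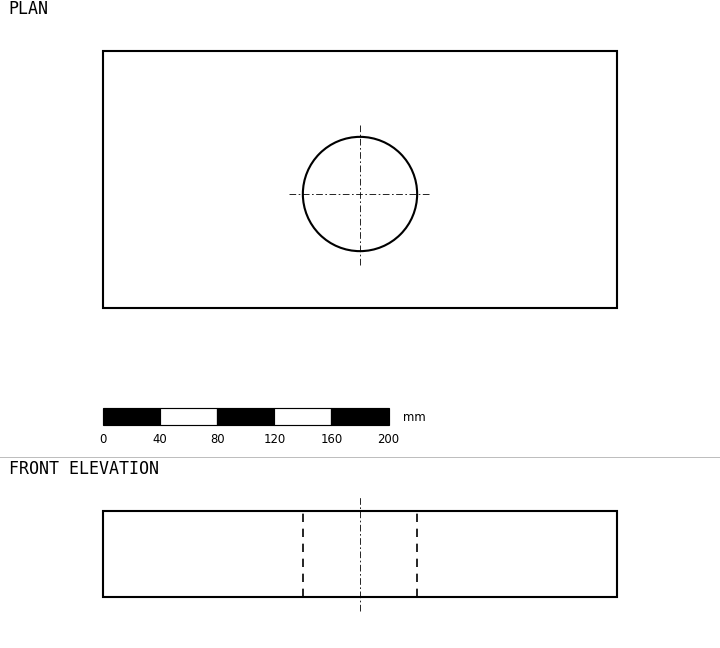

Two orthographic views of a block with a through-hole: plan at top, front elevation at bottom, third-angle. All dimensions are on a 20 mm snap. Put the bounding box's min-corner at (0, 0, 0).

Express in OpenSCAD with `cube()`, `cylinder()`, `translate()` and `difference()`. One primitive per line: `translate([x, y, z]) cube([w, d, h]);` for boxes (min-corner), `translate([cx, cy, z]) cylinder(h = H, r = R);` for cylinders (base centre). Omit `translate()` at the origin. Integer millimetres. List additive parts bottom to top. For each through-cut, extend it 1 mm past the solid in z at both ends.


difference() {
  cube([360, 180, 60]);
  translate([180, 80, -1]) cylinder(h = 62, r = 40);
}
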